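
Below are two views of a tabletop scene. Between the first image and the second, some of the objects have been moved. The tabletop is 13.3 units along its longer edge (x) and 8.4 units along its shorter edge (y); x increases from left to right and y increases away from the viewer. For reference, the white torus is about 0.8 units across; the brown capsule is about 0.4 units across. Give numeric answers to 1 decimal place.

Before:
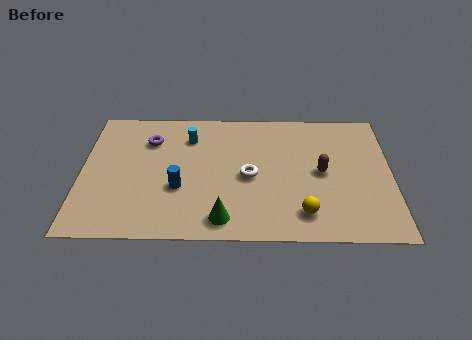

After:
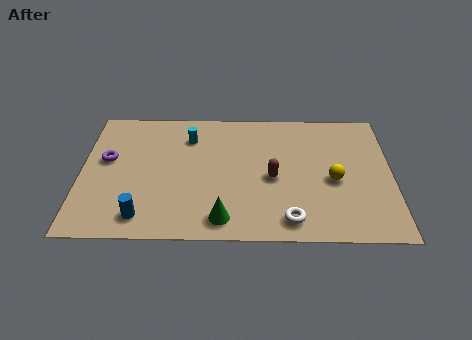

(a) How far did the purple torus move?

2.2

The purple torus moved from about (2.9, 6.2) to (1.1, 4.9), a distance of √(1.8² + 1.3²) ≈ 2.2.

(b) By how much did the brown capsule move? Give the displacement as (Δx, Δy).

(-2.1, -0.4)

The brown capsule started near (10.3, 4.2) and ended near (8.2, 3.8).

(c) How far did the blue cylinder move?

2.3

From (4.2, 3.1) to (2.7, 1.3), the blue cylinder covered √(1.5² + 1.8²) ≈ 2.3 units.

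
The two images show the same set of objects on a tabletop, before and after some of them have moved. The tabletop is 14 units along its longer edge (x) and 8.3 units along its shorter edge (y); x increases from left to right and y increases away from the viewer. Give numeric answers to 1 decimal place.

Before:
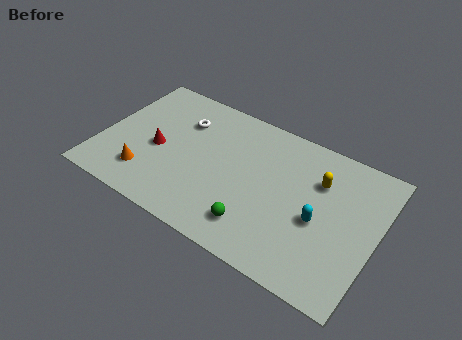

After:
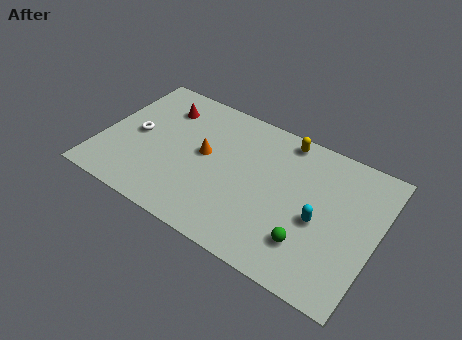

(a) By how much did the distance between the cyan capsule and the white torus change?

+1.7

They were about 7.8 units apart before and 9.5 after — 1.7 units further apart.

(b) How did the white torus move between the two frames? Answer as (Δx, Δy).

(-2.1, -1.9)

The white torus was at about (3.8, 6.0) and moved to about (1.7, 4.1).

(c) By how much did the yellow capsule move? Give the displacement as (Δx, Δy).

(-2.0, 1.6)

From the two frames, the yellow capsule sits at roughly (10.9, 5.8) before and (8.9, 7.4) after.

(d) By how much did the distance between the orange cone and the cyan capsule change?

-2.7

The distance was about 8.8 in the first image and 6.1 in the second, so they moved 2.7 units closer together.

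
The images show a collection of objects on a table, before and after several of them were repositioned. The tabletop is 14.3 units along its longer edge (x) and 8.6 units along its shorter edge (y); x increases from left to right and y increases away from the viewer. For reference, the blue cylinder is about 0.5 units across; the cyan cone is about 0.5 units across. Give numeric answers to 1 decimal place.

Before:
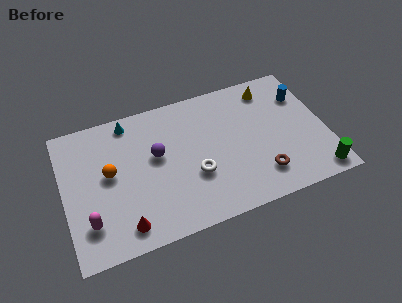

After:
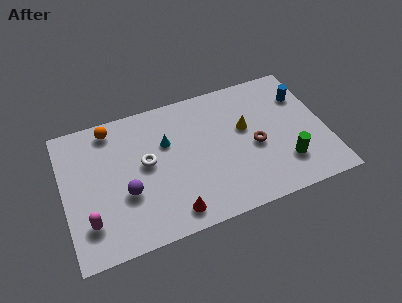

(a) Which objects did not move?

the blue cylinder and the magenta capsule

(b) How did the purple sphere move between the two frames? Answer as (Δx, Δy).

(-1.8, -1.8)

From the two frames, the purple sphere sits at roughly (5.1, 5.0) before and (3.3, 3.2) after.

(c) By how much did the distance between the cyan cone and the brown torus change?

-3.8

Before: roughly 8.8 units apart; after: 5.0. That's 3.8 units closer together.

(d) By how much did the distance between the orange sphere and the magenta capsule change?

+2.7

The distance was about 2.9 in the first image and 5.6 in the second, so they moved 2.7 units further apart.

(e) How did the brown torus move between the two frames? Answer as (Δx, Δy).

(-0.1, 1.9)

The brown torus was at about (10.5, 1.9) and moved to about (10.4, 3.8).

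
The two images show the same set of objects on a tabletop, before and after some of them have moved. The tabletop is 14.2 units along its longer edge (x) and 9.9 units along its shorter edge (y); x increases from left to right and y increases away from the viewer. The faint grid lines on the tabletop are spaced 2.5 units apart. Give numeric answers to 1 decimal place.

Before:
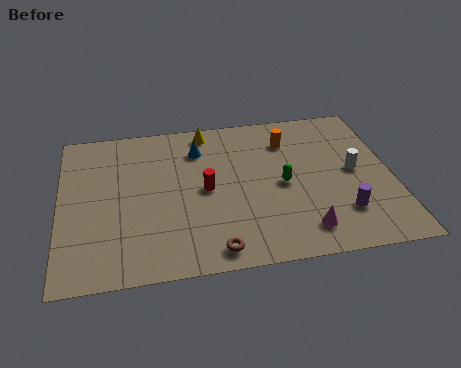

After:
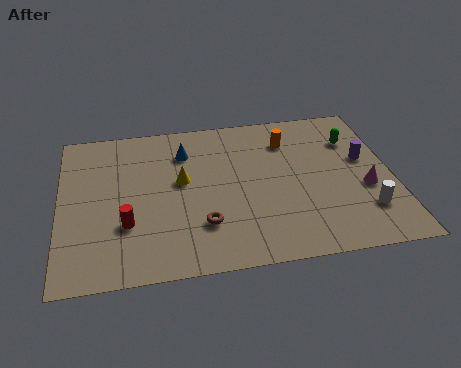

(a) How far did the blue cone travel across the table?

0.6

The blue cone moved from about (6.0, 7.6) to (5.4, 7.5), a distance of √(0.6² + 0.1²) ≈ 0.6.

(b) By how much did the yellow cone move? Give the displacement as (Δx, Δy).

(-1.2, -3.2)

From the two frames, the yellow cone sits at roughly (6.4, 8.8) before and (5.2, 5.6) after.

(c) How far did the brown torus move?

1.6

The brown torus moved from about (6.4, 1.1) to (6.0, 2.7), a distance of √(0.4² + 1.6²) ≈ 1.6.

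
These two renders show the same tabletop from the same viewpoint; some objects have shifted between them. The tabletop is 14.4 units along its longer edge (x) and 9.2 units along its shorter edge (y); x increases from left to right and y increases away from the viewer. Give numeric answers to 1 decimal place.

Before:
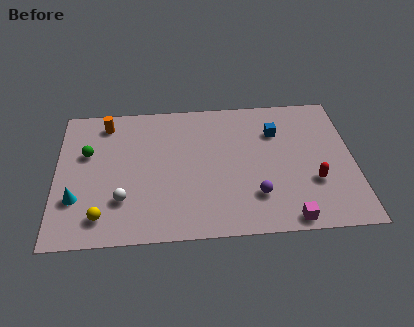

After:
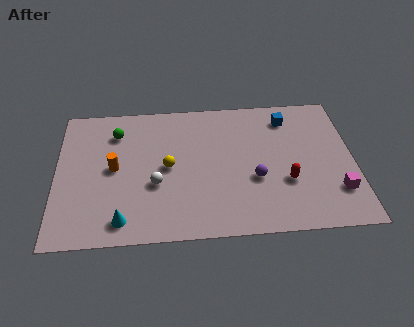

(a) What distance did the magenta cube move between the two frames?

2.9

The magenta cube was near (11.1, 0.8) before and (13.5, 2.4) after, so it travelled √(2.4² + 1.6²) ≈ 2.9 units.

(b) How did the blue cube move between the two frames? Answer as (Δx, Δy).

(0.6, 0.9)

The blue cube was at about (10.7, 6.6) and moved to about (11.3, 7.5).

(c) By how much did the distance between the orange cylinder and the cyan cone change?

-1.8

They were about 5.2 units apart before and 3.4 after — 1.8 units closer together.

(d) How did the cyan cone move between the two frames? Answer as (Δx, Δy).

(2.2, -1.5)

The cyan cone started near (1.0, 2.8) and ended near (3.2, 1.3).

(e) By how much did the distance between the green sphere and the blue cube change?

-0.8

Before: roughly 9.2 units apart; after: 8.4. That's 0.8 units closer together.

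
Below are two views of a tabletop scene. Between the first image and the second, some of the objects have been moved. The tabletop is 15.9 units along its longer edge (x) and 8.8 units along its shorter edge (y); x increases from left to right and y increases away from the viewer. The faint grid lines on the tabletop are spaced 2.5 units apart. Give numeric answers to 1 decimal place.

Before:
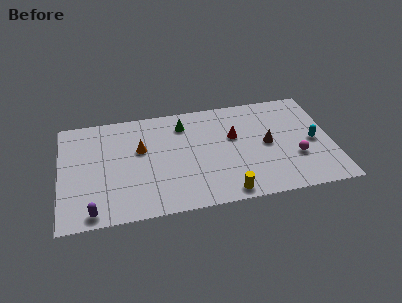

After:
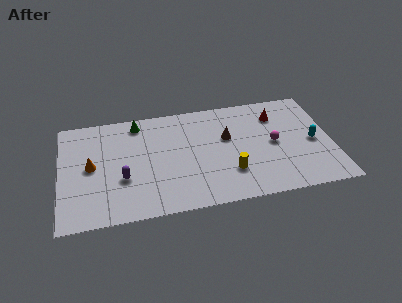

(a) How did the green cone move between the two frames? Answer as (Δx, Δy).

(-2.7, 0.6)

The green cone was at about (7.3, 7.0) and moved to about (4.6, 7.6).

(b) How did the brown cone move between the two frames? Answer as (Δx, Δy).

(-2.3, 1.0)

From the two frames, the brown cone sits at roughly (12.1, 4.4) before and (9.8, 5.4) after.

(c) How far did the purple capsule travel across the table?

2.9

The purple capsule moved from about (1.8, 0.9) to (3.6, 3.2), a distance of √(1.8² + 2.3²) ≈ 2.9.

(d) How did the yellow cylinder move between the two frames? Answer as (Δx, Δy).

(0.3, 1.6)

The yellow cylinder started near (9.5, 0.9) and ended near (9.8, 2.5).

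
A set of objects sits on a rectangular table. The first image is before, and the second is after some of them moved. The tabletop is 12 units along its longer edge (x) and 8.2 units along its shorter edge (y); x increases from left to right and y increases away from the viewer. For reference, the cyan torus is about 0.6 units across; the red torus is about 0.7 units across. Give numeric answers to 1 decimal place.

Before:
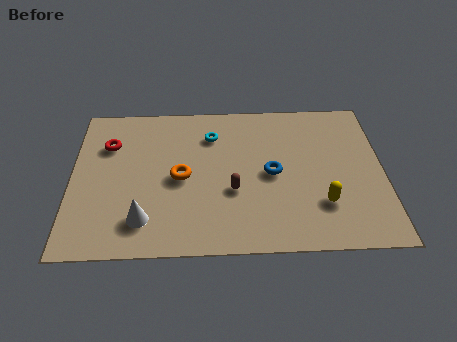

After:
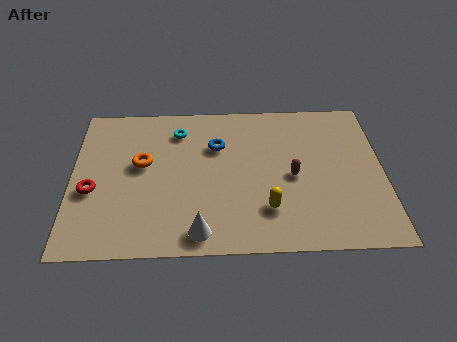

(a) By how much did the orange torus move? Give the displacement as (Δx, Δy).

(-1.5, 0.8)

The orange torus started near (4.2, 3.9) and ended near (2.7, 4.7).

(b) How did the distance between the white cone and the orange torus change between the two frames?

+1.7

Before: roughly 2.6 units apart; after: 4.3. That's 1.7 units further apart.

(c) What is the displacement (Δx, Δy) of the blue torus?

(-2.1, 1.6)

The blue torus started near (7.7, 4.0) and ended near (5.6, 5.6).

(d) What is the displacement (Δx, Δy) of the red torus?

(-0.6, -2.5)

The red torus started near (1.4, 5.8) and ended near (0.8, 3.3).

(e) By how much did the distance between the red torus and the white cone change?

+0.4

Before: roughly 4.3 units apart; after: 4.7. That's 0.4 units further apart.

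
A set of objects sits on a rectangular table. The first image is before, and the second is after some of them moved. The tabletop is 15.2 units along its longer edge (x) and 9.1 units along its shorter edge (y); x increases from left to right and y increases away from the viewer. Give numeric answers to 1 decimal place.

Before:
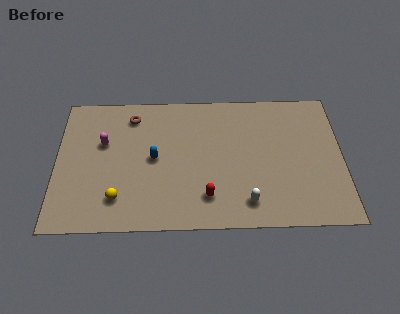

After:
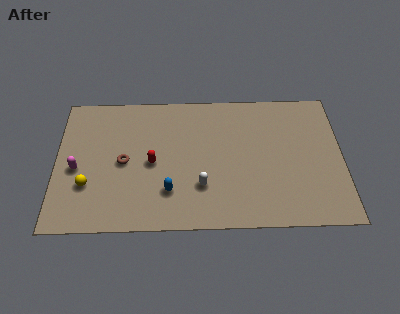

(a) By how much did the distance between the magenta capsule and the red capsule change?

-2.6

Before: roughly 6.6 units apart; after: 4.0. That's 2.6 units closer together.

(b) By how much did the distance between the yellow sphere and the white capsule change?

-0.8

Before: roughly 6.8 units apart; after: 6.0. That's 0.8 units closer together.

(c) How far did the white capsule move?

2.6

The white capsule was near (10.1, 1.6) before and (7.7, 2.7) after, so it travelled √(2.4² + 1.1²) ≈ 2.6 units.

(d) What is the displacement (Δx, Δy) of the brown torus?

(-0.4, -3.1)

The brown torus was at about (4.0, 7.5) and moved to about (3.6, 4.4).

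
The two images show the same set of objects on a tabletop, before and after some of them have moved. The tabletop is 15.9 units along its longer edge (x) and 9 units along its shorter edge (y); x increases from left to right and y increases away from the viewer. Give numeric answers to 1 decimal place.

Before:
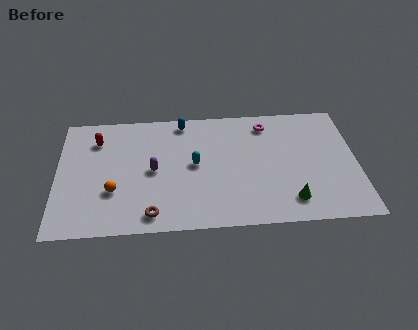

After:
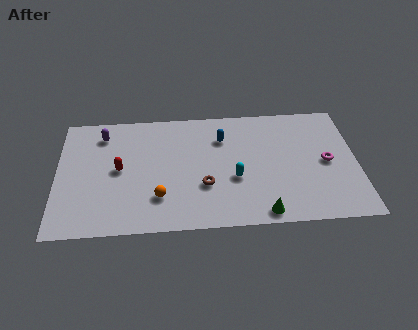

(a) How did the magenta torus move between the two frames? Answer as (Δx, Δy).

(3.1, -3.1)

The magenta torus was at about (11.2, 7.5) and moved to about (14.3, 4.4).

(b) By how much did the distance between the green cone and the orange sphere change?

-3.8

The distance was about 9.4 in the first image and 5.6 in the second, so they moved 3.8 units closer together.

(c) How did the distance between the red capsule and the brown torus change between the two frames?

-1.7

Before: roughly 6.4 units apart; after: 4.7. That's 1.7 units closer together.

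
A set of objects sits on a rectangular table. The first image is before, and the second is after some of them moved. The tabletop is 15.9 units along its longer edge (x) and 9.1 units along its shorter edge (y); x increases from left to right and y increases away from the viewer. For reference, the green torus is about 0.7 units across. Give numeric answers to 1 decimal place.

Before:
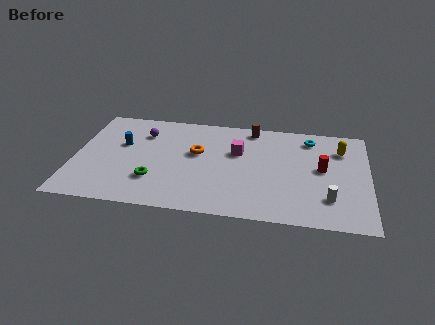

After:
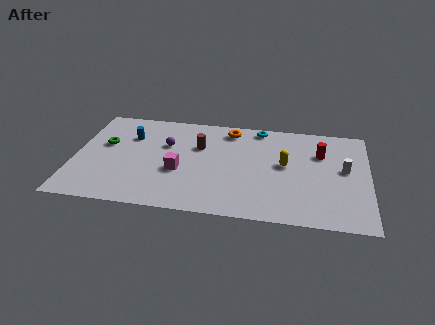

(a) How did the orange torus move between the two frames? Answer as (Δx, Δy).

(1.7, 2.4)

The orange torus was at about (6.6, 5.4) and moved to about (8.3, 7.8).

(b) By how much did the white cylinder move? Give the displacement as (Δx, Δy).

(0.8, 2.7)

The white cylinder was at about (13.8, 2.3) and moved to about (14.6, 5.0).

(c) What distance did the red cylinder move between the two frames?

1.4

The red cylinder moved from about (13.4, 4.9) to (13.3, 6.3), a distance of √(0.1² + 1.4²) ≈ 1.4.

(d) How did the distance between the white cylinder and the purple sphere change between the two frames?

-1.4

They were about 11.1 units apart before and 9.7 after — 1.4 units closer together.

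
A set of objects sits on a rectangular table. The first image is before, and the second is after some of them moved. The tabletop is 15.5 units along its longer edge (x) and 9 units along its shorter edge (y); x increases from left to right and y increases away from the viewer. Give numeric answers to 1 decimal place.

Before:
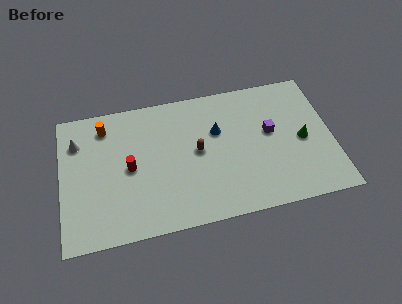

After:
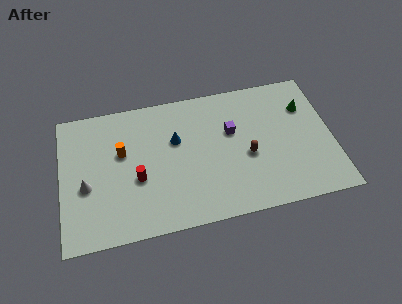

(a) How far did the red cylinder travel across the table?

0.9

The red cylinder was near (3.9, 4.4) before and (4.3, 3.6) after, so it travelled √(0.4² + 0.8²) ≈ 0.9 units.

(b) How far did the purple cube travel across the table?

2.3

The purple cube was near (12.0, 5.1) before and (9.8, 5.6) after, so it travelled √(2.2² + 0.5²) ≈ 2.3 units.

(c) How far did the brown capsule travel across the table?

2.9

The brown capsule was near (7.8, 4.7) before and (10.6, 3.8) after, so it travelled √(2.8² + 0.9²) ≈ 2.9 units.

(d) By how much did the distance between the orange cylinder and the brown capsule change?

+1.4

They were about 5.9 units apart before and 7.3 after — 1.4 units further apart.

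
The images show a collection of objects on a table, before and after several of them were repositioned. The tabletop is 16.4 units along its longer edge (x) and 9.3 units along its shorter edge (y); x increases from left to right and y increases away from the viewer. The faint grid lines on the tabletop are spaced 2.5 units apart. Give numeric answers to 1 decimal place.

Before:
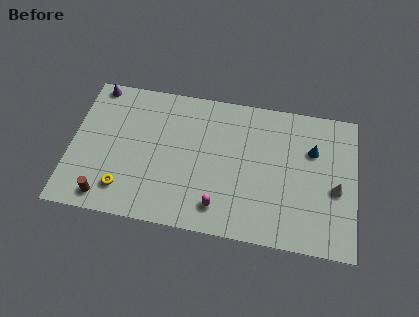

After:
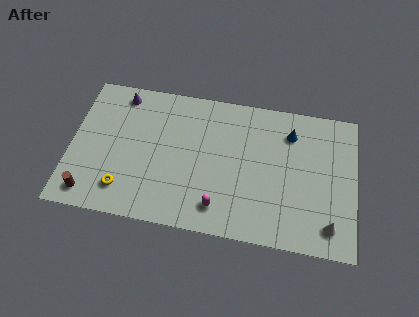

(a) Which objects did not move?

the yellow torus and the magenta capsule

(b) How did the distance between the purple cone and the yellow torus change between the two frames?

-0.7

They were about 6.9 units apart before and 6.2 after — 0.7 units closer together.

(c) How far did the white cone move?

2.4

From (15.3, 4.0) to (15.0, 1.6), the white cone covered √(0.3² + 2.4²) ≈ 2.4 units.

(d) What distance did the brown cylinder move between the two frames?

0.9

The brown cylinder moved from about (2.2, 1.2) to (1.3, 1.3), a distance of √(0.9² + 0.1²) ≈ 0.9.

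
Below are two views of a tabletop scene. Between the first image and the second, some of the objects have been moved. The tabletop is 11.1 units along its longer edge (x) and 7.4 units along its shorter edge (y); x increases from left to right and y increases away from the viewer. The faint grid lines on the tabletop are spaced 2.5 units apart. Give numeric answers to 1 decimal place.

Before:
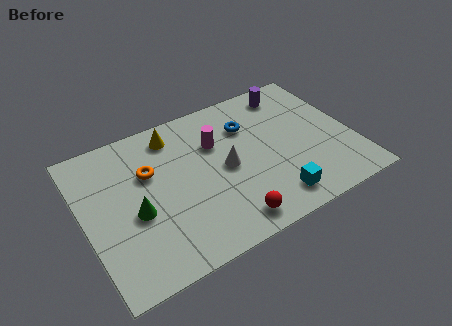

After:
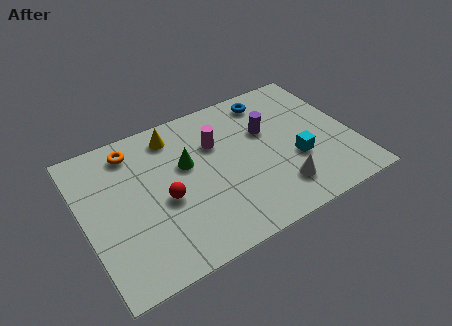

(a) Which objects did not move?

the magenta cylinder and the yellow cone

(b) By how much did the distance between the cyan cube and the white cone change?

-1.5

The distance was about 2.9 in the first image and 1.4 in the second, so they moved 1.5 units closer together.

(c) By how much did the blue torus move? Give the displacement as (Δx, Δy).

(1.1, 1.0)

The blue torus started near (7.0, 5.3) and ended near (8.1, 6.3).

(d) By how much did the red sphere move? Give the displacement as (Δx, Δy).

(-2.3, 2.2)

From the two frames, the red sphere sits at roughly (5.5, 1.0) before and (3.2, 3.2) after.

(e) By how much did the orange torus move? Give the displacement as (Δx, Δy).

(-0.5, 1.4)

The orange torus was at about (2.8, 4.8) and moved to about (2.3, 6.2).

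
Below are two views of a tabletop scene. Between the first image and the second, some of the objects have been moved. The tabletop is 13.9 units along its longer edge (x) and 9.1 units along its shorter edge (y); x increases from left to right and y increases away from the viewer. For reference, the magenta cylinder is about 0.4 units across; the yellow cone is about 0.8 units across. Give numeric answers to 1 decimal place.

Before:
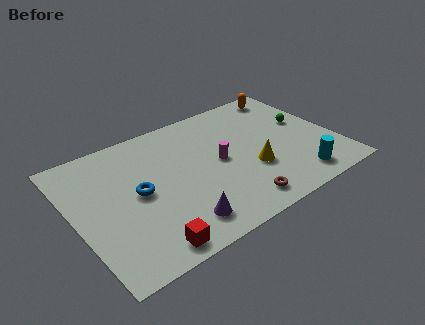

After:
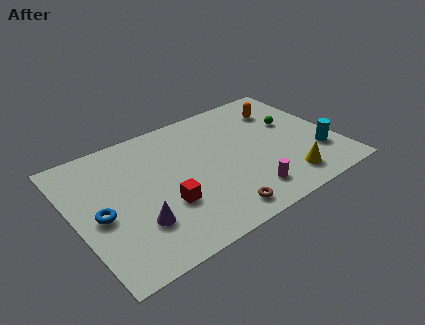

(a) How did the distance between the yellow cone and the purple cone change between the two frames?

+3.3

They were about 4.6 units apart before and 7.9 after — 3.3 units further apart.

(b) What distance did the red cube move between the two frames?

2.5

The red cube moved from about (3.1, 1.0) to (4.5, 3.1), a distance of √(1.4² + 2.1²) ≈ 2.5.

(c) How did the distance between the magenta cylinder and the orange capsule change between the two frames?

+0.3

They were about 5.7 units apart before and 6.0 after — 0.3 units further apart.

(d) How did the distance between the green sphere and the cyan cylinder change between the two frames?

-1.1

Before: roughly 4.1 units apart; after: 3.0. That's 1.1 units closer together.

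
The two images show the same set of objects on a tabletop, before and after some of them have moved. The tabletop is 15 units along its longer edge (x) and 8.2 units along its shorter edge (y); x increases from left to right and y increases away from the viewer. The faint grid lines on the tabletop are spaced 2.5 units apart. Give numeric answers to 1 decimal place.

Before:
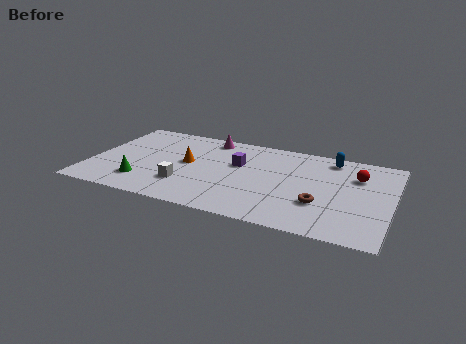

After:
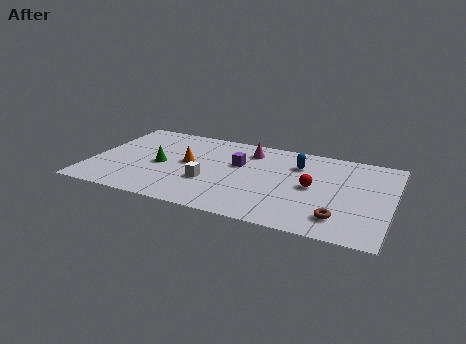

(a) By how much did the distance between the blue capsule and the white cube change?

-3.2

They were about 8.4 units apart before and 5.2 after — 3.2 units closer together.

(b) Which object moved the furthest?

the red sphere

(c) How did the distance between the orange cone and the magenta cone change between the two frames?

+0.7

Before: roughly 2.9 units apart; after: 3.6. That's 0.7 units further apart.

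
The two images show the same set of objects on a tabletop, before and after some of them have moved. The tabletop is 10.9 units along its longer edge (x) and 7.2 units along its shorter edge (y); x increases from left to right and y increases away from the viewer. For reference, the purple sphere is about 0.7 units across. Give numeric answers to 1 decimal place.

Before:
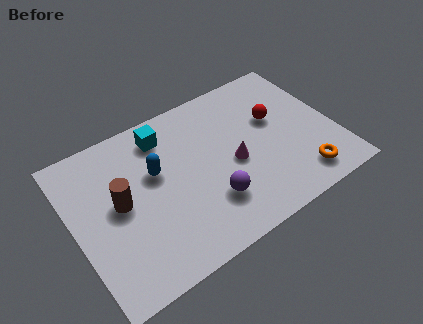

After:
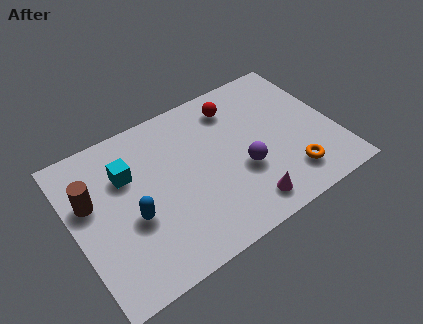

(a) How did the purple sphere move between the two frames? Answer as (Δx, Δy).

(1.5, 0.7)

From the two frames, the purple sphere sits at roughly (5.4, 2.0) before and (6.9, 2.7) after.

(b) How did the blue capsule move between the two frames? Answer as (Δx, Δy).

(-1.2, -1.5)

From the two frames, the blue capsule sits at roughly (3.5, 4.4) before and (2.3, 2.9) after.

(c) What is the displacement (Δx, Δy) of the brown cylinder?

(-1.1, 0.7)

The brown cylinder started near (1.9, 3.8) and ended near (0.8, 4.5).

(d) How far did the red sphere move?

2.1

From (8.6, 4.4) to (7.1, 5.8), the red sphere covered √(1.5² + 1.4²) ≈ 2.1 units.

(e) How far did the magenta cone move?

2.1

The magenta cone was near (6.6, 3.2) before and (6.7, 1.1) after, so it travelled √(0.1² + 2.1²) ≈ 2.1 units.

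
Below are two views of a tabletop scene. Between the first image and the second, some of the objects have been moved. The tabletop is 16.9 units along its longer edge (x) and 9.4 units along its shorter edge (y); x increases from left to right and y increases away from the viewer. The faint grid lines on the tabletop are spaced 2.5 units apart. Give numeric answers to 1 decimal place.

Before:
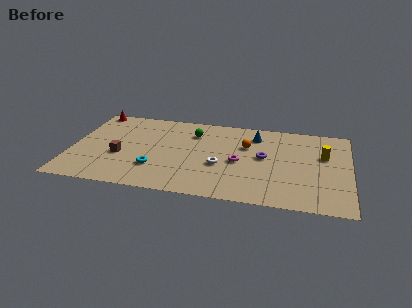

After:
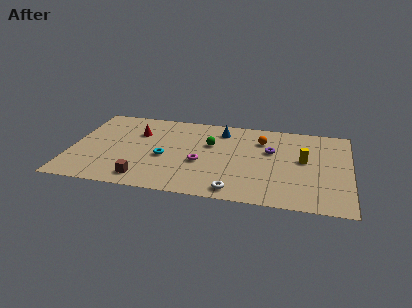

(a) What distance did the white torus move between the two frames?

2.8

The white torus moved from about (9.1, 3.7) to (10.1, 1.1), a distance of √(1.0² + 2.6²) ≈ 2.8.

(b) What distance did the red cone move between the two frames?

3.6

From (1.0, 8.6) to (3.9, 6.5), the red cone covered √(2.9² + 2.1²) ≈ 3.6 units.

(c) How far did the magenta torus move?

2.4

The magenta torus moved from about (10.2, 4.3) to (7.9, 3.8), a distance of √(2.3² + 0.5²) ≈ 2.4.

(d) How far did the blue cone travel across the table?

2.1

From (11.1, 7.5) to (9.0, 7.7), the blue cone covered √(2.1² + 0.2²) ≈ 2.1 units.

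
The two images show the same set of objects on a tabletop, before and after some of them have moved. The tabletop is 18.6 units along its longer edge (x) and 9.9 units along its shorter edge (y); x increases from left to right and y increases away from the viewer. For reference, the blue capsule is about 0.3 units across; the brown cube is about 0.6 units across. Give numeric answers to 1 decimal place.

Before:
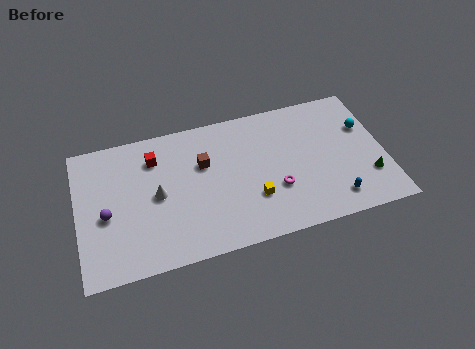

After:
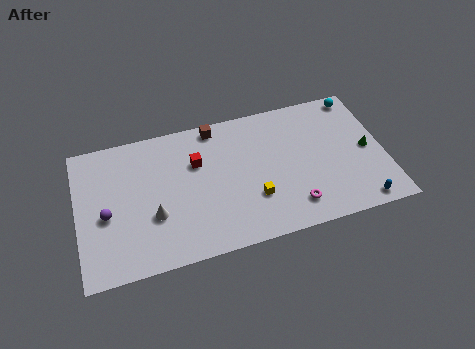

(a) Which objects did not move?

the yellow cube and the purple sphere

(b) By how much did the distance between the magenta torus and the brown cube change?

+3.0

The distance was about 5.2 in the first image and 8.2 in the second, so they moved 3.0 units further apart.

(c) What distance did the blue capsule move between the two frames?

1.7

The blue capsule was near (15.3, 1.7) before and (16.8, 1.0) after, so it travelled √(1.5² + 0.7²) ≈ 1.7 units.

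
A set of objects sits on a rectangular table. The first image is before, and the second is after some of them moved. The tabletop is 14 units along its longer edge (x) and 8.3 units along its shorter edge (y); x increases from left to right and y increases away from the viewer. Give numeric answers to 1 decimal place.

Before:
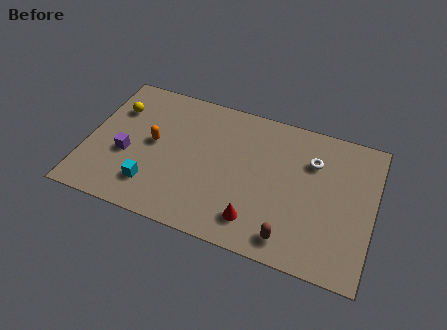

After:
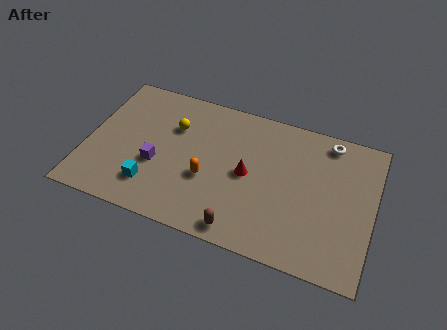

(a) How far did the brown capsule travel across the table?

2.3

The brown capsule moved from about (10.2, 1.2) to (7.9, 0.9), a distance of √(2.3² + 0.3²) ≈ 2.3.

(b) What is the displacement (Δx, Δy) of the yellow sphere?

(2.9, -0.2)

The yellow sphere started near (1.2, 5.9) and ended near (4.1, 5.7).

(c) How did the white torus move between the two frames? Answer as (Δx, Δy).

(0.7, 1.4)

From the two frames, the white torus sits at roughly (10.9, 5.9) before and (11.6, 7.3) after.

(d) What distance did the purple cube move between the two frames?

1.5

The purple cube moved from about (2.0, 3.3) to (3.5, 3.2), a distance of √(1.5² + 0.1²) ≈ 1.5.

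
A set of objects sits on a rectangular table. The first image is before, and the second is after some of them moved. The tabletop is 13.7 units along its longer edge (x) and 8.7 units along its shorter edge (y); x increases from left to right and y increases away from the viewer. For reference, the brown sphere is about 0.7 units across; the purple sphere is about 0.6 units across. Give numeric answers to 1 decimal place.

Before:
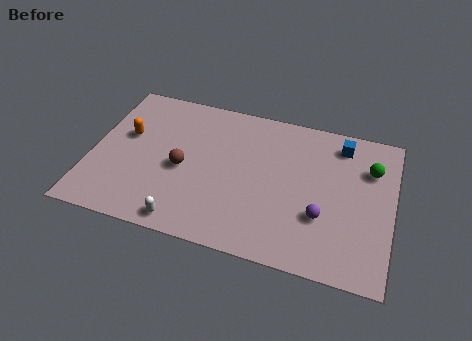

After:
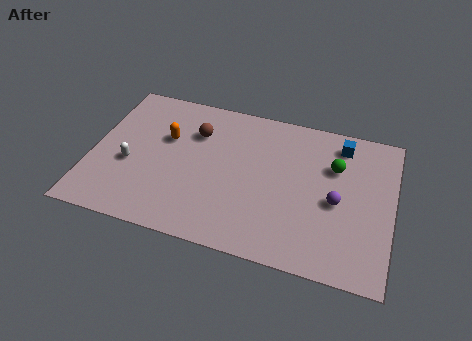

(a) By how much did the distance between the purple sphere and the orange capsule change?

-1.3

Before: roughly 9.4 units apart; after: 8.1. That's 1.3 units closer together.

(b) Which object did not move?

the blue cube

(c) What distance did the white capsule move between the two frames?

3.8

The white capsule was near (4.6, 0.9) before and (1.8, 3.5) after, so it travelled √(2.8² + 2.6²) ≈ 3.8 units.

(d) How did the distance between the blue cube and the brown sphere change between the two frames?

-1.1

They were about 7.8 units apart before and 6.7 after — 1.1 units closer together.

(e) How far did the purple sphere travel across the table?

1.2

The purple sphere moved from about (10.6, 2.9) to (11.2, 3.9), a distance of √(0.6² + 1.0²) ≈ 1.2.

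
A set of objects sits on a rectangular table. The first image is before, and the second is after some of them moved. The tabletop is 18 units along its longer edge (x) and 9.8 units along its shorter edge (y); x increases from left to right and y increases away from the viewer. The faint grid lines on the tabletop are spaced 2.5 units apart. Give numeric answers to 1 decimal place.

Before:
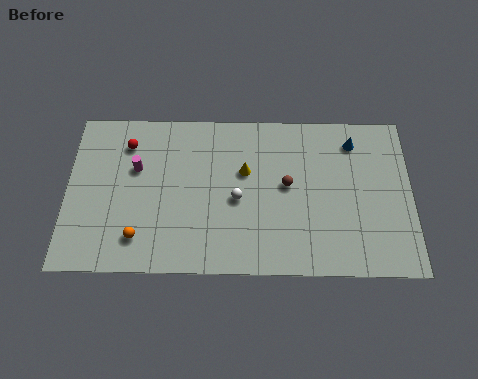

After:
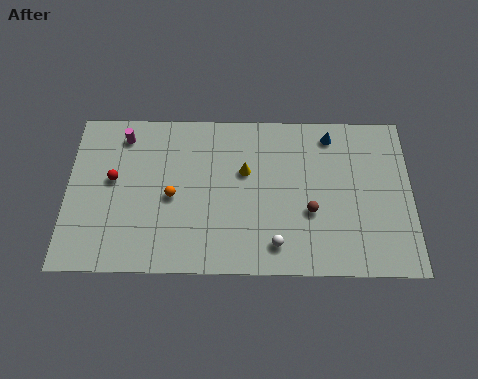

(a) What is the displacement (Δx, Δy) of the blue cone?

(-1.2, 0.4)

From the two frames, the blue cone sits at roughly (15.0, 8.0) before and (13.8, 8.4) after.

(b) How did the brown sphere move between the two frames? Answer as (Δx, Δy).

(1.2, -1.6)

The brown sphere was at about (11.5, 5.3) and moved to about (12.7, 3.7).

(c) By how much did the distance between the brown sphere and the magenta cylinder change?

+2.8

The distance was about 8.0 in the first image and 10.8 in the second, so they moved 2.8 units further apart.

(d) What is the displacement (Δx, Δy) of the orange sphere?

(1.7, 2.5)

The orange sphere started near (3.8, 2.0) and ended near (5.5, 4.5).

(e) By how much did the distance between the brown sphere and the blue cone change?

+0.4

Before: roughly 4.4 units apart; after: 4.8. That's 0.4 units further apart.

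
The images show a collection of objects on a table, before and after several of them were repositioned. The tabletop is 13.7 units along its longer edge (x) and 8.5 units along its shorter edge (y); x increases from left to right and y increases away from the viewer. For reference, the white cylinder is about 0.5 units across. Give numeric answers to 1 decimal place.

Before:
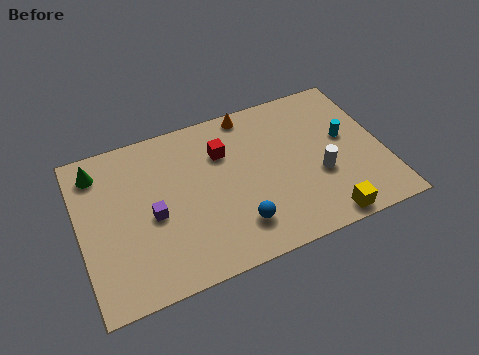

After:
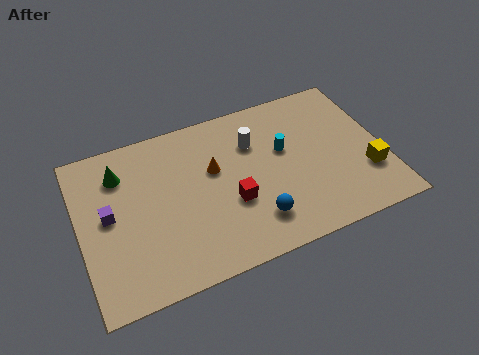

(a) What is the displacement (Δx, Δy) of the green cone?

(1.0, -0.5)

The green cone started near (1.0, 7.0) and ended near (2.0, 6.5).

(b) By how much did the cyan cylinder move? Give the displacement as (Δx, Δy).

(-2.8, 0.3)

The cyan cylinder was at about (12.1, 4.8) and moved to about (9.3, 5.1).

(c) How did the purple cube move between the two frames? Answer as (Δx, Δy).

(-1.9, 0.7)

The purple cube started near (3.2, 3.8) and ended near (1.3, 4.5).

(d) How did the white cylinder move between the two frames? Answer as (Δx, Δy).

(-2.7, 2.8)

From the two frames, the white cylinder sits at roughly (10.7, 3.2) before and (8.0, 6.0) after.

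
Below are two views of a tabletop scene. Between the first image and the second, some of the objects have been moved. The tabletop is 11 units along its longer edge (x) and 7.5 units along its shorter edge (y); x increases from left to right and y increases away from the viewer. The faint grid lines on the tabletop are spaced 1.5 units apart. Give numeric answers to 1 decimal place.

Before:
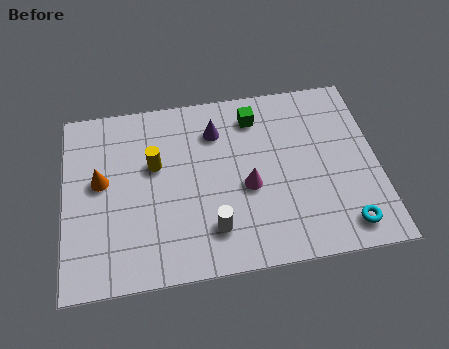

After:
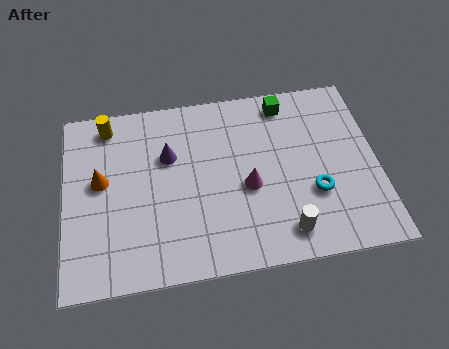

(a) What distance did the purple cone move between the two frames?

1.9

The purple cone was near (5.4, 5.7) before and (3.7, 4.9) after, so it travelled √(1.7² + 0.8²) ≈ 1.9 units.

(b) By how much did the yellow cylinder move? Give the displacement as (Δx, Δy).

(-1.6, 1.9)

From the two frames, the yellow cylinder sits at roughly (3.2, 4.6) before and (1.6, 6.5) after.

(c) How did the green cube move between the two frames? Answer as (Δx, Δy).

(1.1, 0.4)

The green cube started near (6.8, 6.1) and ended near (7.9, 6.5).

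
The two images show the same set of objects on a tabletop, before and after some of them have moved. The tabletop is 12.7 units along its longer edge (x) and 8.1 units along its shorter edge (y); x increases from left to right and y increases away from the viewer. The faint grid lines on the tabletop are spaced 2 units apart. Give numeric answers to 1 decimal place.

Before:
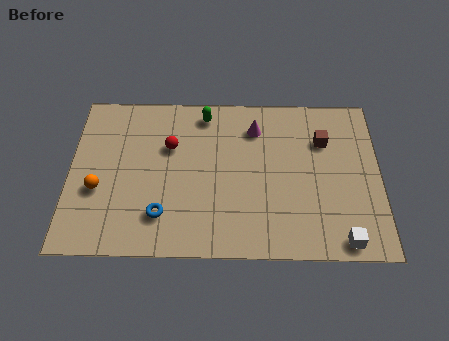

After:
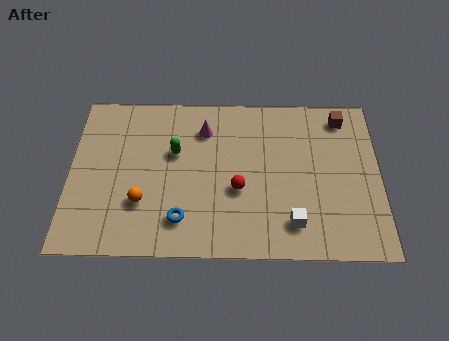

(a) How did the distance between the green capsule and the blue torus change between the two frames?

-2.1

They were about 5.4 units apart before and 3.3 after — 2.1 units closer together.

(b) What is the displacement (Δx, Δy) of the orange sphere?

(1.8, -0.6)

The orange sphere started near (1.2, 3.1) and ended near (3.0, 2.5).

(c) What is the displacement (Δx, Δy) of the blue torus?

(0.8, -0.2)

The blue torus was at about (3.8, 1.9) and moved to about (4.6, 1.7).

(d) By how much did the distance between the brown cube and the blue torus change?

+0.8

The distance was about 7.6 in the first image and 8.4 in the second, so they moved 0.8 units further apart.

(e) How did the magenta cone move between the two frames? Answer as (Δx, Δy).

(-2.1, -0.1)

From the two frames, the magenta cone sits at roughly (7.6, 6.3) before and (5.5, 6.2) after.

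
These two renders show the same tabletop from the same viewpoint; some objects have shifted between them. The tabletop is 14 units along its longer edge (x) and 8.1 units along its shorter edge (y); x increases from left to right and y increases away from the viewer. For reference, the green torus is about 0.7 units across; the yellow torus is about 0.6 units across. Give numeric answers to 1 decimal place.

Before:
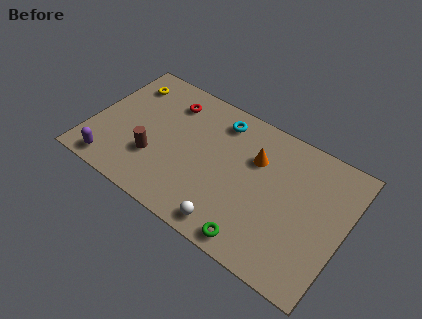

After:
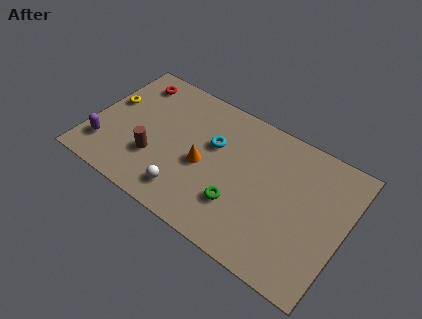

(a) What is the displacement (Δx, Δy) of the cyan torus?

(-0.1, -1.6)

The cyan torus started near (6.7, 6.7) and ended near (6.6, 5.1).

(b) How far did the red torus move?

2.2

The red torus was near (3.9, 6.4) before and (1.7, 6.7) after, so it travelled √(2.2² + 0.3²) ≈ 2.2 units.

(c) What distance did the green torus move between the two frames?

1.9

The green torus was near (9.7, 0.9) before and (8.5, 2.4) after, so it travelled √(1.2² + 1.5²) ≈ 1.9 units.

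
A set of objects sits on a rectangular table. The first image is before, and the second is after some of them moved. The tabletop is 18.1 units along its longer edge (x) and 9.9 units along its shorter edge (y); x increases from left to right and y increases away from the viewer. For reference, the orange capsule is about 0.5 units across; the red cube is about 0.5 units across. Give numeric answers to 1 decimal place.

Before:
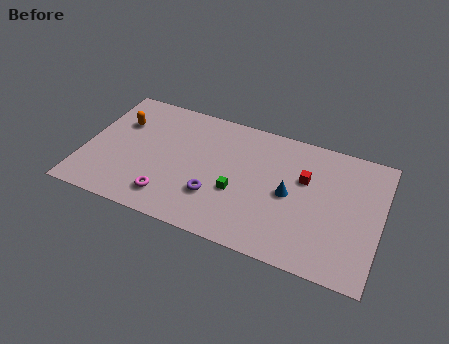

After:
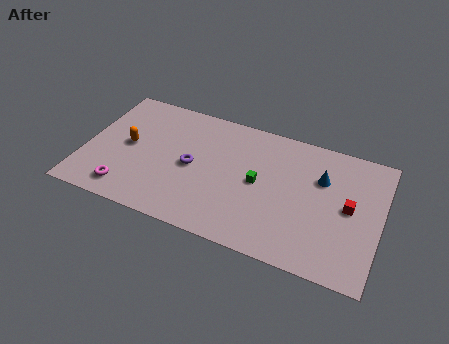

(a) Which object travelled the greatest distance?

the red cube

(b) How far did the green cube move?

1.7

The green cube was near (9.5, 3.8) before and (10.7, 5.0) after, so it travelled √(1.2² + 1.2²) ≈ 1.7 units.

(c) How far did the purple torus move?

2.4

From (8.2, 3.0) to (6.6, 4.8), the purple torus covered √(1.6² + 1.8²) ≈ 2.4 units.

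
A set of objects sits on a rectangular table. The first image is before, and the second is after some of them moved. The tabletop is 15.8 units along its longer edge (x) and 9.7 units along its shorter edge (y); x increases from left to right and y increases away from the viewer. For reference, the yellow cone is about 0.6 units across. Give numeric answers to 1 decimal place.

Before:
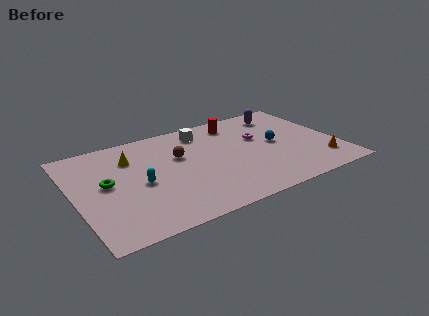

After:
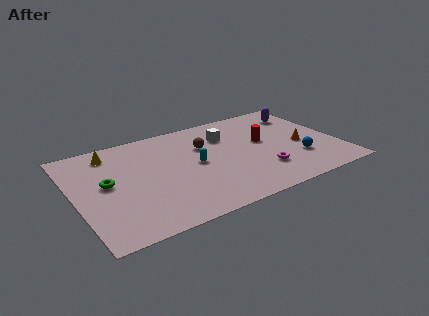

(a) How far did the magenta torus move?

3.4

The magenta torus was near (11.3, 6.0) before and (10.9, 2.6) after, so it travelled √(0.4² + 3.4²) ≈ 3.4 units.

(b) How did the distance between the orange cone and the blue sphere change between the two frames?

-2.3

They were about 3.7 units apart before and 1.4 after — 2.3 units closer together.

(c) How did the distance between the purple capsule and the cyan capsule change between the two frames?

-2.4

Before: roughly 10.0 units apart; after: 7.6. That's 2.4 units closer together.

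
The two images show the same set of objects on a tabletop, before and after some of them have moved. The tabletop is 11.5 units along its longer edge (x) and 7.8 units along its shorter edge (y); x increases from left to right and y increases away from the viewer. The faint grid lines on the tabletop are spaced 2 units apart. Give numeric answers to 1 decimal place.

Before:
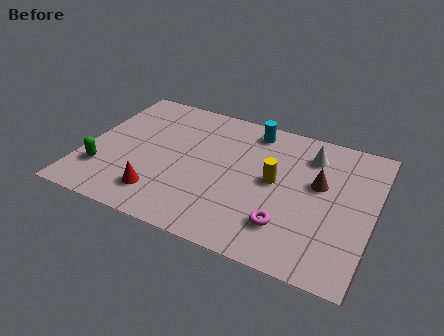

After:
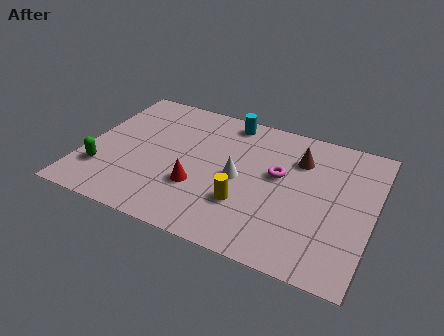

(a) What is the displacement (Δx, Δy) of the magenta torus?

(-0.6, 2.6)

From the two frames, the magenta torus sits at roughly (8.3, 1.9) before and (7.7, 4.5) after.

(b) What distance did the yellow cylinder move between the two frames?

2.0

The yellow cylinder was near (7.6, 4.1) before and (6.6, 2.4) after, so it travelled √(1.0² + 1.7²) ≈ 2.0 units.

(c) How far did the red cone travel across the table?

1.7

The red cone moved from about (3.3, 1.6) to (4.7, 2.6), a distance of √(1.4² + 1.0²) ≈ 1.7.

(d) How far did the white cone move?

3.5

The white cone moved from about (8.8, 6.1) to (6.2, 3.7), a distance of √(2.6² + 2.4²) ≈ 3.5.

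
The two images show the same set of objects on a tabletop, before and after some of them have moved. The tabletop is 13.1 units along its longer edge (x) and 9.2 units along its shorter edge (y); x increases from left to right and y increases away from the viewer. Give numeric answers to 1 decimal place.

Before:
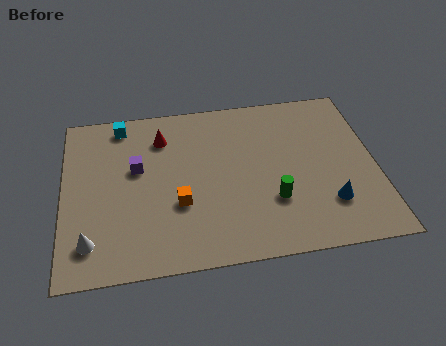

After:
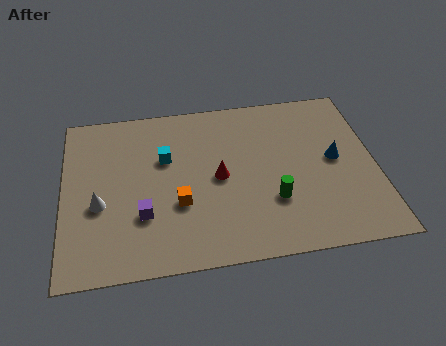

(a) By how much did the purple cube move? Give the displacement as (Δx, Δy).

(0.2, -2.6)

The purple cube was at about (3.1, 5.5) and moved to about (3.3, 2.9).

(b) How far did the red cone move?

3.5

The red cone moved from about (4.2, 7.1) to (6.5, 4.5), a distance of √(2.3² + 2.6²) ≈ 3.5.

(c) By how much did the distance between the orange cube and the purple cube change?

-1.2

Before: roughly 2.8 units apart; after: 1.6. That's 1.2 units closer together.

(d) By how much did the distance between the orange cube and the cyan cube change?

-2.7

Before: roughly 5.3 units apart; after: 2.6. That's 2.7 units closer together.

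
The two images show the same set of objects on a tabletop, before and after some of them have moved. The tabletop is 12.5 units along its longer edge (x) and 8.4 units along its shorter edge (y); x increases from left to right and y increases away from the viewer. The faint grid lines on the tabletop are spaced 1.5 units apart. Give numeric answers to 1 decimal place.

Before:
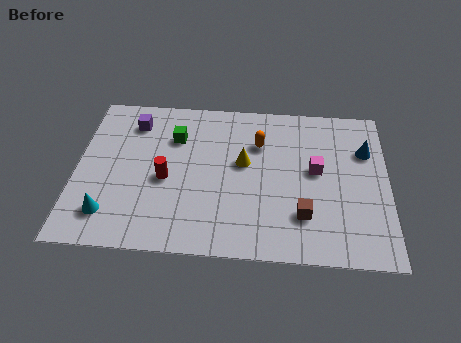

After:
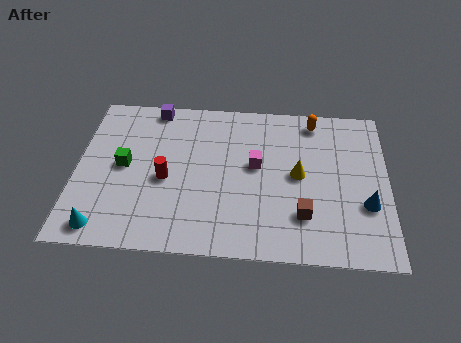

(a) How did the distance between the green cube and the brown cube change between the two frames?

+1.1

The distance was about 6.4 in the first image and 7.5 in the second, so they moved 1.1 units further apart.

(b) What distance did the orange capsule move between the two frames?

2.6

The orange capsule was near (7.3, 5.9) before and (9.5, 7.3) after, so it travelled √(2.2² + 1.4²) ≈ 2.6 units.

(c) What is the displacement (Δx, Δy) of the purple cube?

(0.8, 0.9)

From the two frames, the purple cube sits at roughly (2.2, 6.7) before and (3.0, 7.6) after.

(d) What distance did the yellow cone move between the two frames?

2.3

From (6.7, 4.8) to (8.9, 4.3), the yellow cone covered √(2.2² + 0.5²) ≈ 2.3 units.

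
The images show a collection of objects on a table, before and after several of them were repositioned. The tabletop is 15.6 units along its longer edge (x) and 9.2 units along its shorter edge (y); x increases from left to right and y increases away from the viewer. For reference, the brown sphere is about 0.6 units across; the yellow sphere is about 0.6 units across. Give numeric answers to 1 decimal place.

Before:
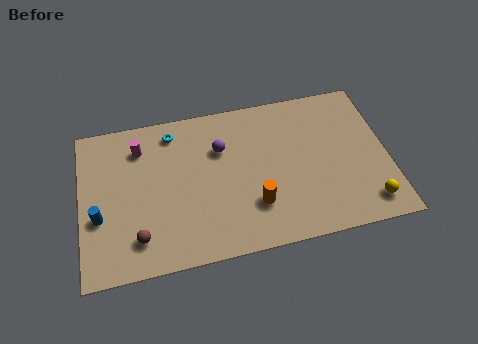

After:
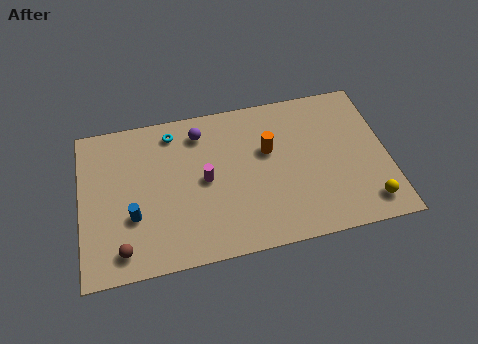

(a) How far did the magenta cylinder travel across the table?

4.1

The magenta cylinder was near (3.1, 7.2) before and (6.3, 4.6) after, so it travelled √(3.2² + 2.6²) ≈ 4.1 units.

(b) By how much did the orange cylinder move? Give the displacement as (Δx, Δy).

(0.9, 3.1)

The orange cylinder started near (8.7, 2.6) and ended near (9.6, 5.7).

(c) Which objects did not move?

the cyan torus and the yellow sphere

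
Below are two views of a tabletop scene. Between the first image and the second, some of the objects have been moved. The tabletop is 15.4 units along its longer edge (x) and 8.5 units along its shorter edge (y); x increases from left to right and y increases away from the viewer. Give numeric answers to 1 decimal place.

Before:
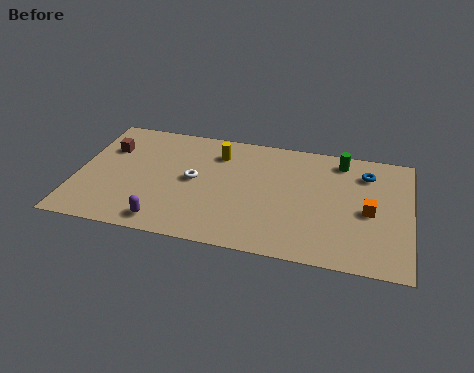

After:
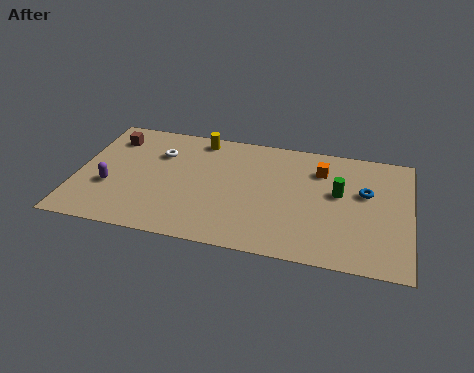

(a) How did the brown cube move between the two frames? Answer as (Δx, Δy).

(0.1, 0.8)

The brown cube was at about (1.3, 5.9) and moved to about (1.4, 6.7).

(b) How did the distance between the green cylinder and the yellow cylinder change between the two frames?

+1.4

Before: roughly 5.7 units apart; after: 7.1. That's 1.4 units further apart.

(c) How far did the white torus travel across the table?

2.3

The white torus moved from about (5.4, 4.4) to (3.7, 6.0), a distance of √(1.7² + 1.6²) ≈ 2.3.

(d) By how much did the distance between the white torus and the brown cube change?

-2.0

They were about 4.4 units apart before and 2.4 after — 2.0 units closer together.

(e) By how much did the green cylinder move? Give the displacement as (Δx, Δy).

(0.0, -2.4)

The green cylinder was at about (12.1, 7.3) and moved to about (12.1, 4.9).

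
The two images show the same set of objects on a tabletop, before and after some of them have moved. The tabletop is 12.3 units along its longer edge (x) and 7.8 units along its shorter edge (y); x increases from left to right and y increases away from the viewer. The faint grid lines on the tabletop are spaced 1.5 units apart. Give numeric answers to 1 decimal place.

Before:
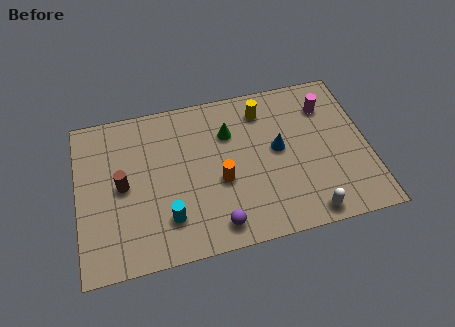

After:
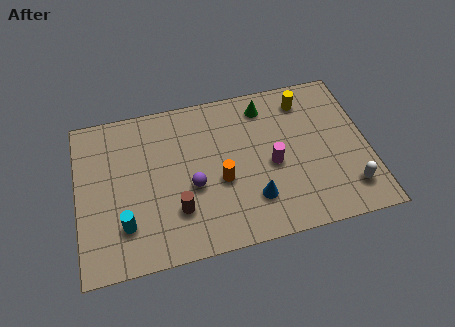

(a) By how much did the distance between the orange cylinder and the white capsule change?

+1.3

The distance was about 4.2 in the first image and 5.5 in the second, so they moved 1.3 units further apart.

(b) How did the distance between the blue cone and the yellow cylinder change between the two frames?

+2.9

Before: roughly 2.2 units apart; after: 5.1. That's 2.9 units further apart.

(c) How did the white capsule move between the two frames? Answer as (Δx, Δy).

(1.8, 0.8)

The white capsule was at about (9.5, 0.8) and moved to about (11.3, 1.6).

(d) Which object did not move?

the orange cylinder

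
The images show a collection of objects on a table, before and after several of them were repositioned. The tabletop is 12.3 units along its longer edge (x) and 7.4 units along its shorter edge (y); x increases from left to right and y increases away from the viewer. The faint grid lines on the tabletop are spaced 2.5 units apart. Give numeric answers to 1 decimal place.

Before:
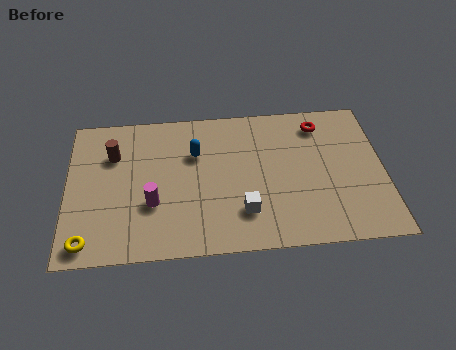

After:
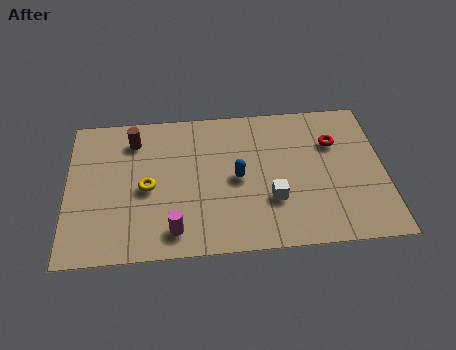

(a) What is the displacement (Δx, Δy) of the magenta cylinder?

(0.8, -1.4)

From the two frames, the magenta cylinder sits at roughly (3.3, 2.6) before and (4.1, 1.2) after.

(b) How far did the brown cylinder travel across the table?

1.1

The brown cylinder moved from about (1.8, 5.2) to (2.6, 5.9), a distance of √(0.8² + 0.7²) ≈ 1.1.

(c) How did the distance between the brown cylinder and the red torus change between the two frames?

-0.3

They were about 8.1 units apart before and 7.8 after — 0.3 units closer together.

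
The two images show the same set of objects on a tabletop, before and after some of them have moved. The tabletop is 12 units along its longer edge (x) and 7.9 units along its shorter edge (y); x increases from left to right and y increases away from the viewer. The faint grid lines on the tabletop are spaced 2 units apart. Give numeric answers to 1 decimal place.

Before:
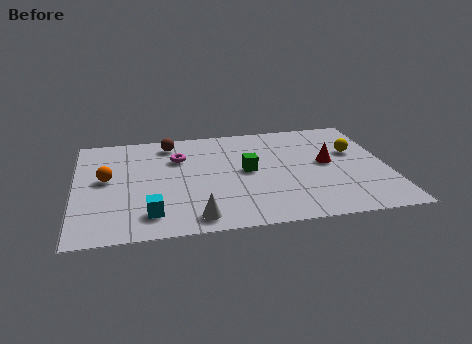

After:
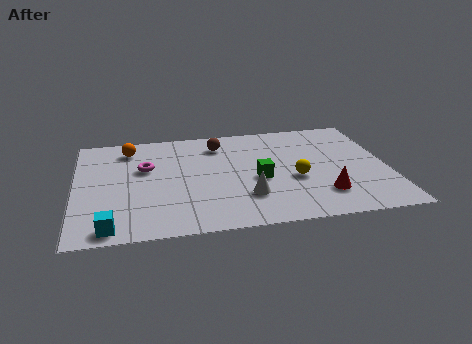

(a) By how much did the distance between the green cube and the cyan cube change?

+1.7

The distance was about 4.6 in the first image and 6.3 in the second, so they moved 1.7 units further apart.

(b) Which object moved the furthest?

the yellow sphere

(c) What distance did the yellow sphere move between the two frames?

2.9

The yellow sphere was near (10.8, 4.9) before and (8.4, 3.2) after, so it travelled √(2.4² + 1.7²) ≈ 2.9 units.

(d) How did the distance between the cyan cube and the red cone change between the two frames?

+0.8

Before: roughly 7.4 units apart; after: 8.2. That's 0.8 units further apart.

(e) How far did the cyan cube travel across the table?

1.7

From (2.8, 1.5) to (1.3, 0.8), the cyan cube covered √(1.5² + 0.7²) ≈ 1.7 units.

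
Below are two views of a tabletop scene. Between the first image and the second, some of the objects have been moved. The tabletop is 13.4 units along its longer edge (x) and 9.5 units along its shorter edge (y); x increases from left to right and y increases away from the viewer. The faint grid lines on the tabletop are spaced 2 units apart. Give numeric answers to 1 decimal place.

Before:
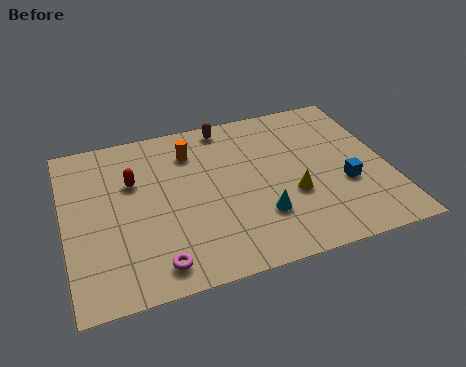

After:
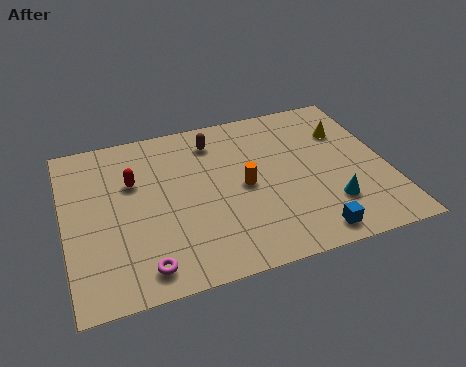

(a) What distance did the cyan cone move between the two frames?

2.9

The cyan cone moved from about (7.9, 2.7) to (10.8, 2.5), a distance of √(2.9² + 0.2²) ≈ 2.9.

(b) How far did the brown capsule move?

1.0

The brown capsule was near (7.0, 8.5) before and (6.4, 7.7) after, so it travelled √(0.6² + 0.8²) ≈ 1.0 units.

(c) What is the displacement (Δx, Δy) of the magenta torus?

(-0.5, 0.0)

The magenta torus was at about (3.5, 1.3) and moved to about (3.0, 1.3).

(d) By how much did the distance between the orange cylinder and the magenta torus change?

-0.8

Before: roughly 6.3 units apart; after: 5.5. That's 0.8 units closer together.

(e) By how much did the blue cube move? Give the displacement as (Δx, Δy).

(-1.7, -2.4)

The blue cube was at about (11.5, 3.5) and moved to about (9.8, 1.1).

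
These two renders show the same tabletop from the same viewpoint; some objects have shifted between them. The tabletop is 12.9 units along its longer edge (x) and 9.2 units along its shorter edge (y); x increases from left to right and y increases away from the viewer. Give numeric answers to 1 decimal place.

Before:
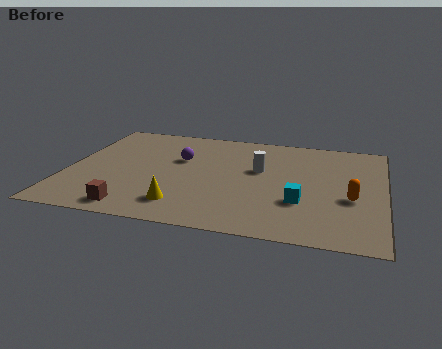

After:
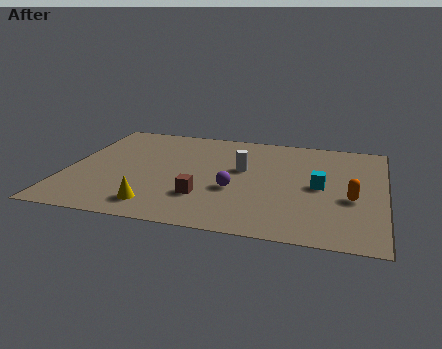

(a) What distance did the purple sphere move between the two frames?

3.3

From (4.5, 5.8) to (6.9, 3.5), the purple sphere covered √(2.4² + 2.3²) ≈ 3.3 units.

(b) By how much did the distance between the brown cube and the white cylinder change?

-3.4

Before: roughly 6.5 units apart; after: 3.1. That's 3.4 units closer together.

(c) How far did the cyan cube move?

1.7

The cyan cube was near (9.6, 3.0) before and (10.3, 4.5) after, so it travelled √(0.7² + 1.5²) ≈ 1.7 units.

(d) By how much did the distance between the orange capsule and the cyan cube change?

-0.6

The distance was about 2.1 in the first image and 1.5 in the second, so they moved 0.6 units closer together.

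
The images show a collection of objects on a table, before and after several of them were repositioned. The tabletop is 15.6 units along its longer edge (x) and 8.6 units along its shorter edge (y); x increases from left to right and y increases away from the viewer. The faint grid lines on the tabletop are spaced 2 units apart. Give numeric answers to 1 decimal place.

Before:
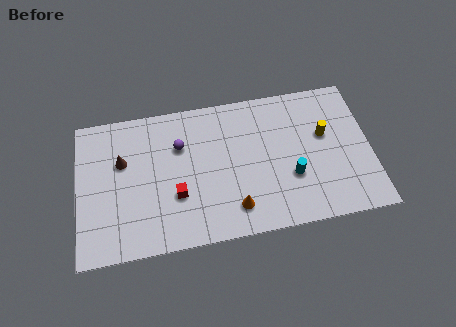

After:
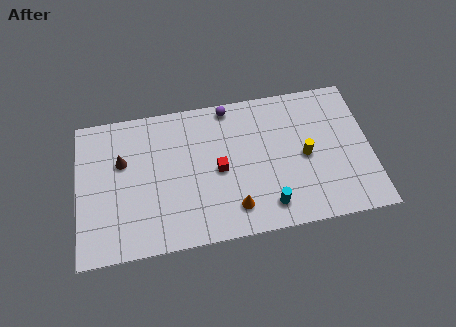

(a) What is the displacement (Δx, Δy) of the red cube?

(2.3, 1.1)

The red cube was at about (5.2, 3.0) and moved to about (7.5, 4.1).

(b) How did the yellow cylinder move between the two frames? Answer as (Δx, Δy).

(-1.1, -1.1)

The yellow cylinder started near (13.2, 5.2) and ended near (12.1, 4.1).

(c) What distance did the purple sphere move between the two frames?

3.3

The purple sphere moved from about (5.5, 5.9) to (8.2, 7.8), a distance of √(2.7² + 1.9²) ≈ 3.3.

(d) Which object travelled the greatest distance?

the purple sphere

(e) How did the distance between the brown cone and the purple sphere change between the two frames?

+3.1

Before: roughly 3.1 units apart; after: 6.2. That's 3.1 units further apart.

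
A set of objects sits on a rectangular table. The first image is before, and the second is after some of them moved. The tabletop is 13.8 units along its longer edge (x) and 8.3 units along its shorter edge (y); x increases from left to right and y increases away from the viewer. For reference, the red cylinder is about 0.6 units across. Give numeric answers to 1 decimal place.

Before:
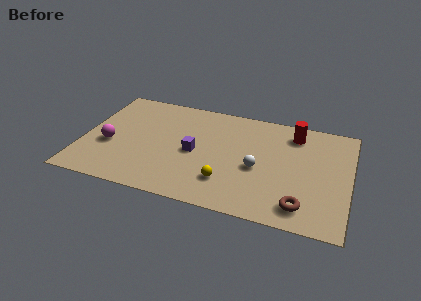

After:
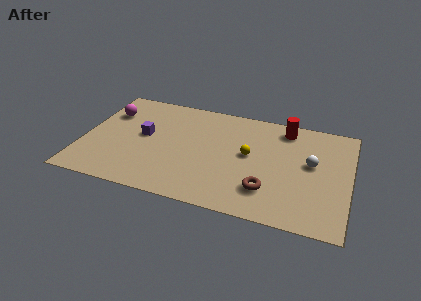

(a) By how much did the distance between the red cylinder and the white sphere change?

-0.8

They were about 3.6 units apart before and 2.8 after — 0.8 units closer together.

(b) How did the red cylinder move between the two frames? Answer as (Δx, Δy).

(-0.5, 0.3)

From the two frames, the red cylinder sits at roughly (10.8, 6.8) before and (10.3, 7.1) after.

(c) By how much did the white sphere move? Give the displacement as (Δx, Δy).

(2.7, 1.1)

The white sphere started near (9.1, 3.6) and ended near (11.8, 4.7).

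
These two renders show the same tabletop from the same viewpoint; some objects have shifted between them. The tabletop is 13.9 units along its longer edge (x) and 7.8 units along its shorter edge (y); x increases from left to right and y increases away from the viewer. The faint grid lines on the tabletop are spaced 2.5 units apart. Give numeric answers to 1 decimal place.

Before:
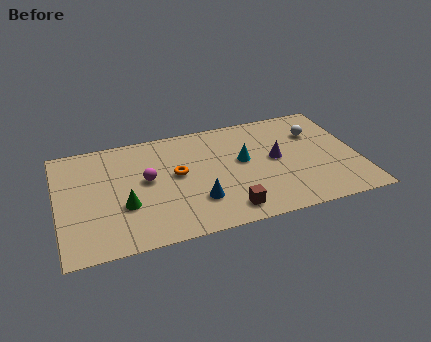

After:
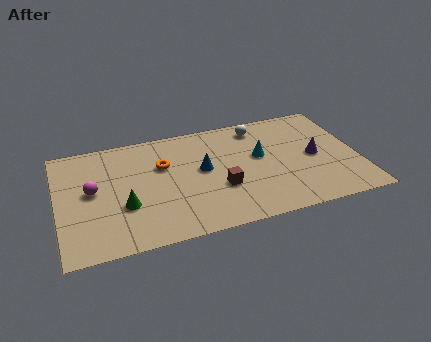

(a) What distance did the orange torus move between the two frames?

1.0

The orange torus moved from about (5.5, 4.3) to (4.9, 5.1), a distance of √(0.6² + 0.8²) ≈ 1.0.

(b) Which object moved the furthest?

the white sphere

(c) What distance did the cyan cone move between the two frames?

0.8

The cyan cone moved from about (8.6, 4.4) to (9.4, 4.5), a distance of √(0.8² + 0.1²) ≈ 0.8.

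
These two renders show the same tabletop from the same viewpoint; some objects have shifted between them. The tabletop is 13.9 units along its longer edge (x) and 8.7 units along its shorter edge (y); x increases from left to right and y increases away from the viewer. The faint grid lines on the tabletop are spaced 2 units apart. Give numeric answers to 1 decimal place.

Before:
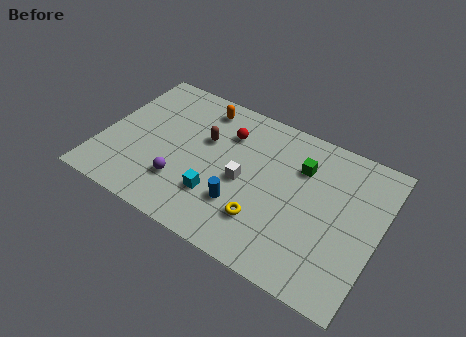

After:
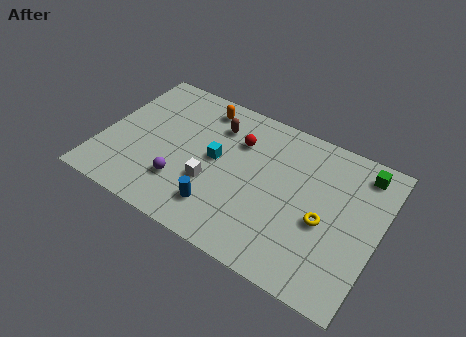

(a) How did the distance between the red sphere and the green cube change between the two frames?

+2.4

They were about 3.8 units apart before and 6.2 after — 2.4 units further apart.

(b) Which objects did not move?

the orange capsule and the purple sphere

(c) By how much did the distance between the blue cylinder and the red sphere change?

+0.3

Before: roughly 4.0 units apart; after: 4.3. That's 0.3 units further apart.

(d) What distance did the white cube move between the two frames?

1.7

From (7.2, 4.0) to (5.7, 3.1), the white cube covered √(1.5² + 0.9²) ≈ 1.7 units.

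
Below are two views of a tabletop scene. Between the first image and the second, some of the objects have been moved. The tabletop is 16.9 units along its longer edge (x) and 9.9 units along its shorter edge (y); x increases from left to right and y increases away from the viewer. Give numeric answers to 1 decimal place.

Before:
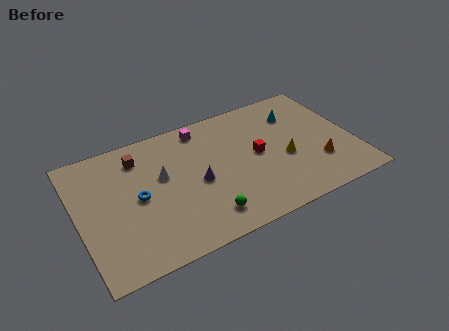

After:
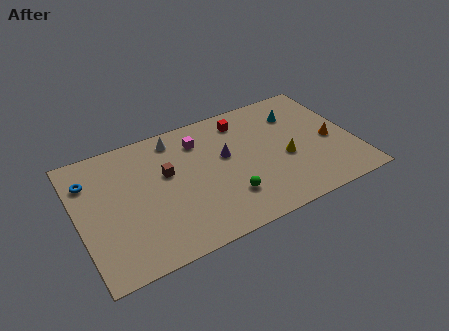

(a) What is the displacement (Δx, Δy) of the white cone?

(1.1, 2.6)

The white cone started near (5.2, 5.9) and ended near (6.3, 8.5).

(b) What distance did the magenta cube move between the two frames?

0.9

The magenta cube moved from about (8.0, 8.6) to (7.7, 7.7), a distance of √(0.3² + 0.9²) ≈ 0.9.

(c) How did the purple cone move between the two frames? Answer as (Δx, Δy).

(1.9, 1.3)

The purple cone was at about (7.2, 4.5) and moved to about (9.1, 5.8).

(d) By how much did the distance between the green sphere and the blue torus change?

+4.4

Before: roughly 4.8 units apart; after: 9.2. That's 4.4 units further apart.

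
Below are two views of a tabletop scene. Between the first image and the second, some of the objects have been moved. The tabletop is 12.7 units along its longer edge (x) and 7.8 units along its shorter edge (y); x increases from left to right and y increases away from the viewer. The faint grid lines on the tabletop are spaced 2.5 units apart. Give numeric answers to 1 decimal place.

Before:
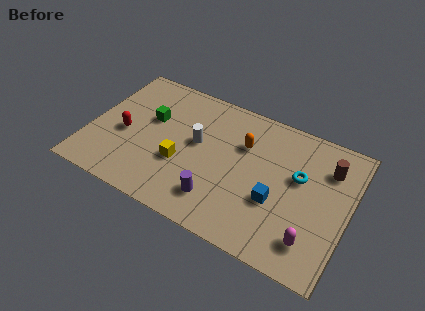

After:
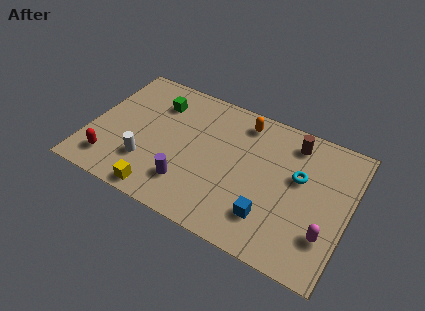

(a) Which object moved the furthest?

the white cylinder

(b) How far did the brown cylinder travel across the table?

1.9

The brown cylinder moved from about (11.5, 5.8) to (9.7, 6.5), a distance of √(1.8² + 0.7²) ≈ 1.9.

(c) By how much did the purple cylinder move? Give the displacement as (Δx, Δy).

(-1.5, 0.2)

The purple cylinder started near (6.6, 1.7) and ended near (5.1, 1.9).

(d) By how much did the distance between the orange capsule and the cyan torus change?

+0.7

They were about 2.9 units apart before and 3.6 after — 0.7 units further apart.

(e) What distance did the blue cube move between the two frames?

1.0

The blue cube moved from about (9.3, 2.9) to (9.1, 1.9), a distance of √(0.2² + 1.0²) ≈ 1.0.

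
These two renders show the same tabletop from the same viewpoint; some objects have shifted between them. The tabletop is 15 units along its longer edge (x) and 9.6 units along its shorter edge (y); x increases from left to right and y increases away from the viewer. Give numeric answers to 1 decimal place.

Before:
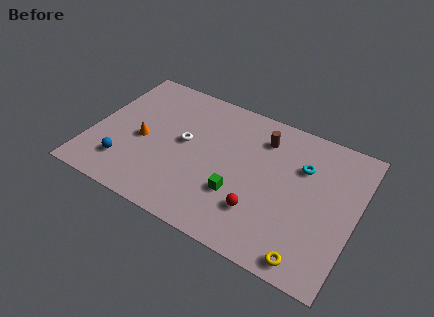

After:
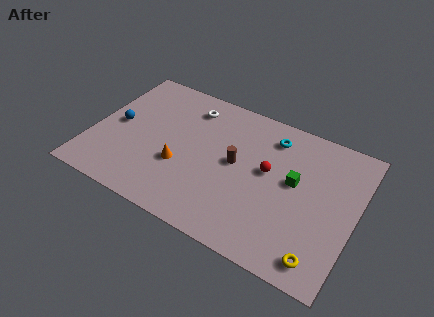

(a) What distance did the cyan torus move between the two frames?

2.2

The cyan torus moved from about (11.8, 6.6) to (9.9, 7.8), a distance of √(1.9² + 1.2²) ≈ 2.2.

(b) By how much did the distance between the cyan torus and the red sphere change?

-2.0

They were about 4.4 units apart before and 2.4 after — 2.0 units closer together.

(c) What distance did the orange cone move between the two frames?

2.4

The orange cone moved from about (2.9, 4.3) to (5.2, 3.5), a distance of √(2.3² + 0.8²) ≈ 2.4.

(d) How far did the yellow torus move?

0.7

The yellow torus moved from about (12.9, 1.0) to (13.5, 1.3), a distance of √(0.6² + 0.3²) ≈ 0.7.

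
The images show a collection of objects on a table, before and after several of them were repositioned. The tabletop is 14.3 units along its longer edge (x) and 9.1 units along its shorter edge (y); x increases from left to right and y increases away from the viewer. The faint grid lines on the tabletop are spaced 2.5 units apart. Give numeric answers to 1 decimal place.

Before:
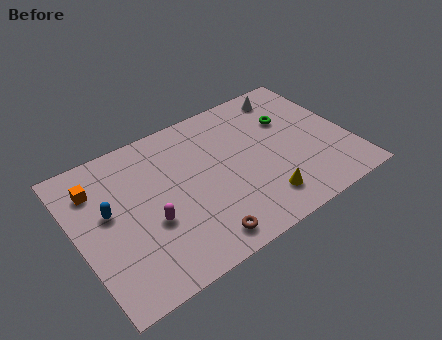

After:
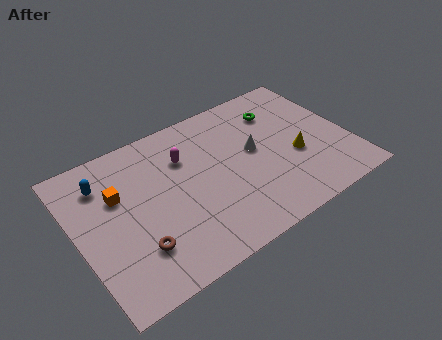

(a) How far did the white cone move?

3.7

From (11.8, 7.8) to (9.4, 5.0), the white cone covered √(2.4² + 2.8²) ≈ 3.7 units.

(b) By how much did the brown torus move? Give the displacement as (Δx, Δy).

(-3.1, 1.2)

The brown torus was at about (5.8, 1.2) and moved to about (2.7, 2.4).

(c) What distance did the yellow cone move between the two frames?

2.8

The yellow cone moved from about (9.2, 1.8) to (11.4, 3.6), a distance of √(2.2² + 1.8²) ≈ 2.8.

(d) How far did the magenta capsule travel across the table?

3.7

The magenta capsule was near (3.6, 3.5) before and (5.9, 6.4) after, so it travelled √(2.3² + 2.9²) ≈ 3.7 units.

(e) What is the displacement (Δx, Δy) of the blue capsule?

(0.0, 1.8)

The blue capsule was at about (1.7, 5.2) and moved to about (1.7, 7.0).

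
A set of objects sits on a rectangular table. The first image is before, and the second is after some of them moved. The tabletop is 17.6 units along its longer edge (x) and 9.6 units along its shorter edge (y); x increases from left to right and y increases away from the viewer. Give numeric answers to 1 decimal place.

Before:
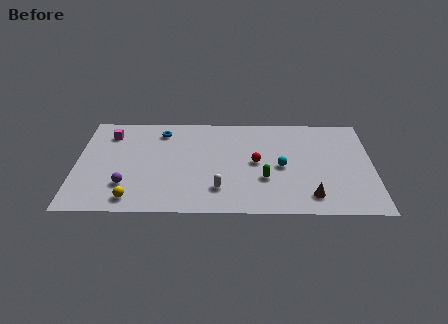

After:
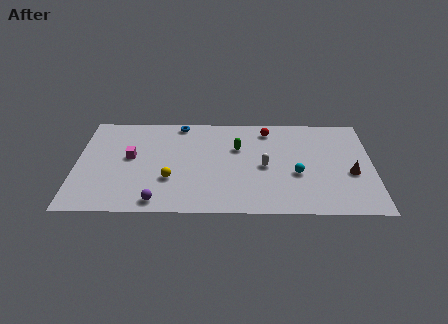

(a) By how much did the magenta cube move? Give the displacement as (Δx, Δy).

(1.3, -2.3)

From the two frames, the magenta cube sits at roughly (1.9, 7.6) before and (3.2, 5.3) after.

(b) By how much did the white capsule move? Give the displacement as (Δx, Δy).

(2.7, 2.2)

From the two frames, the white capsule sits at roughly (8.5, 2.3) before and (11.2, 4.5) after.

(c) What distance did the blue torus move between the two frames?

1.4

From (5.0, 7.9) to (6.1, 8.7), the blue torus covered √(1.1² + 0.8²) ≈ 1.4 units.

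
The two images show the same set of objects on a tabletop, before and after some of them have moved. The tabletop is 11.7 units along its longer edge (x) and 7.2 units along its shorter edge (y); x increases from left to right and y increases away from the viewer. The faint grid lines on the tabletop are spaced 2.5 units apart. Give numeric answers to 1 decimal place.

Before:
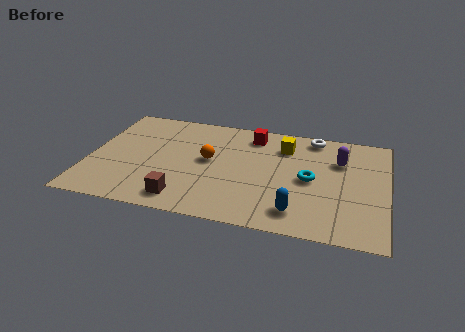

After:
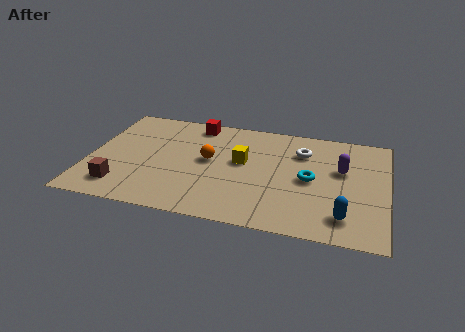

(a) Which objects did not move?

the orange sphere and the cyan torus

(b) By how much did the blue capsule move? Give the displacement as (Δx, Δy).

(1.8, 0.1)

The blue capsule started near (8.3, 1.3) and ended near (10.1, 1.4).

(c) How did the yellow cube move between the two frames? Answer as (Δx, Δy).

(-1.6, -1.4)

The yellow cube started near (7.6, 5.5) and ended near (6.0, 4.1).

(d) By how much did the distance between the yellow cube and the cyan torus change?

+0.5

The distance was about 2.3 in the first image and 2.8 in the second, so they moved 0.5 units further apart.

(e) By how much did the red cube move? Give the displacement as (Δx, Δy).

(-2.3, 0.3)

From the two frames, the red cube sits at roughly (6.3, 6.0) before and (4.0, 6.3) after.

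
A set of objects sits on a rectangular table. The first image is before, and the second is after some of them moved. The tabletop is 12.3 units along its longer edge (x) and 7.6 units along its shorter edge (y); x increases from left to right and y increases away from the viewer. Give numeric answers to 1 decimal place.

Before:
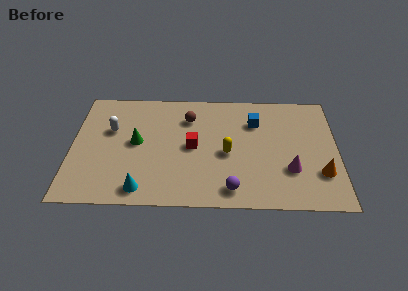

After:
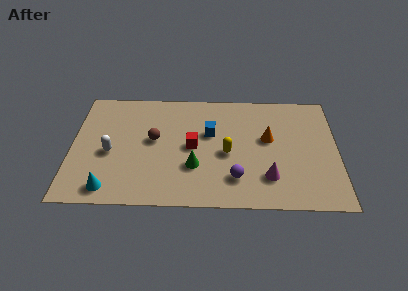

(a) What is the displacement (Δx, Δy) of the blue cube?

(-2.1, -0.8)

The blue cube was at about (8.5, 5.5) and moved to about (6.4, 4.7).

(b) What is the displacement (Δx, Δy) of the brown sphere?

(-1.6, -1.5)

The brown sphere was at about (5.4, 5.7) and moved to about (3.8, 4.2).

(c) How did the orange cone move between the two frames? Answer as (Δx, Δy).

(-2.4, 2.2)

The orange cone was at about (11.5, 2.2) and moved to about (9.1, 4.4).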